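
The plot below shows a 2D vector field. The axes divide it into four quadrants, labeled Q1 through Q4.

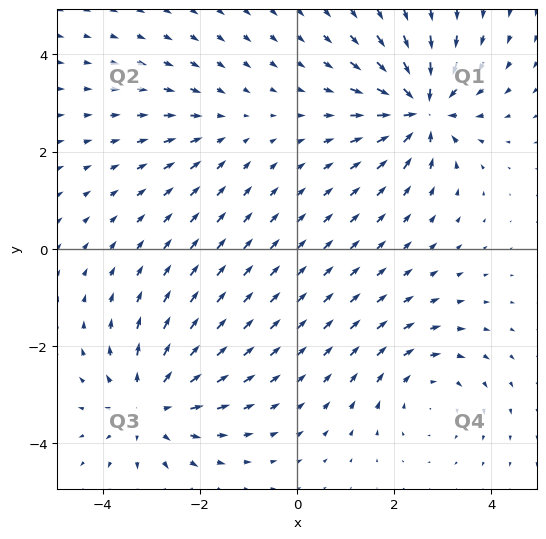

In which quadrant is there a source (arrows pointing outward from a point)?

The source sits at approximately (-3.0, -3.2), which lies in quadrant Q3. The divergence there is about +4, positive as expected for a source.

Q3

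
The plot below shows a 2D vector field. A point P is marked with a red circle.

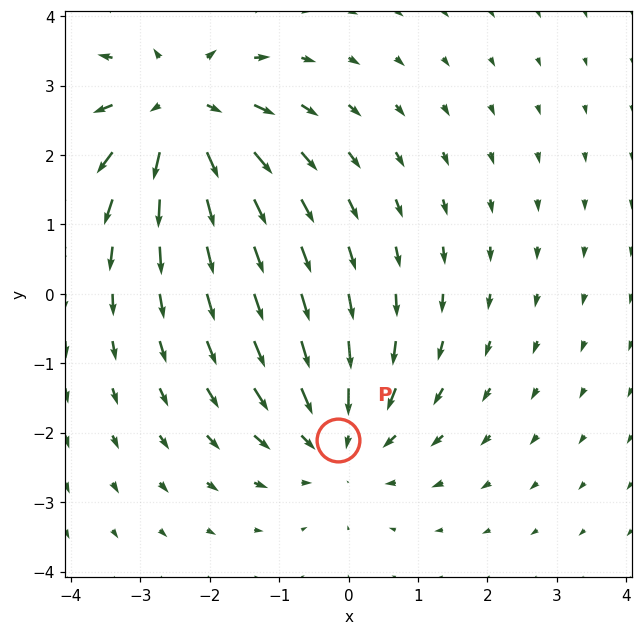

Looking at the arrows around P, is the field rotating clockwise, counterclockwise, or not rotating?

not rotating

Near P at (-0.2, -2.1) the arrows show no circulation. The curl there is ≈0.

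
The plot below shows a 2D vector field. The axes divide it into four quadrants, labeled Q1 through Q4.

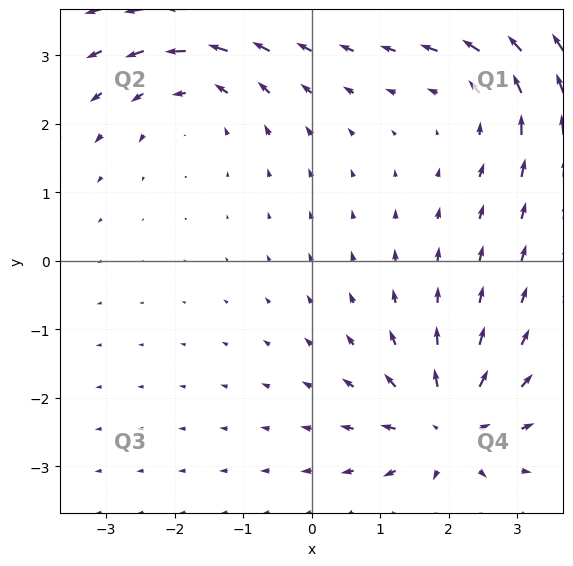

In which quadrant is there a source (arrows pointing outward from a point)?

The source sits at approximately (2.0, -2.4), which lies in quadrant Q4. The divergence there is about +5, positive as expected for a source.

Q4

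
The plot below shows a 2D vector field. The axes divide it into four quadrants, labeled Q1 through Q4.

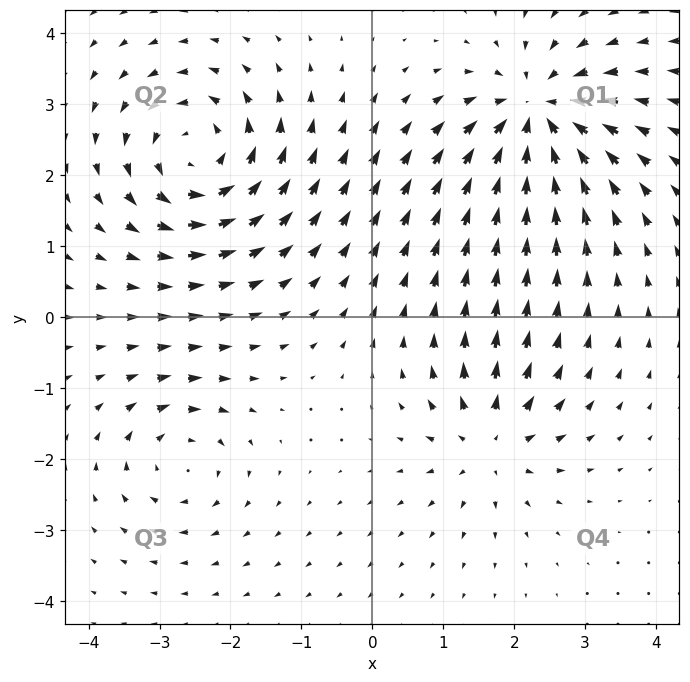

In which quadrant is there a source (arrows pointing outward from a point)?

Q4

The source sits at approximately (1.7, -1.8), which lies in quadrant Q4. The divergence there is about +4, positive as expected for a source.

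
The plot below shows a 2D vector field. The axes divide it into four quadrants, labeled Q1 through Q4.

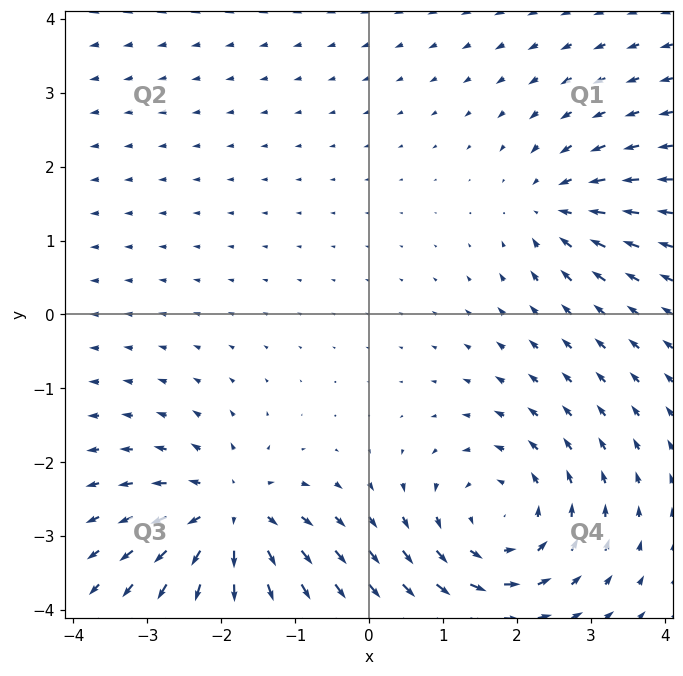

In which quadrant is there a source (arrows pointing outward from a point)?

The source sits at approximately (-1.9, -2.7), which lies in quadrant Q3. The divergence there is about +6, positive as expected for a source.

Q3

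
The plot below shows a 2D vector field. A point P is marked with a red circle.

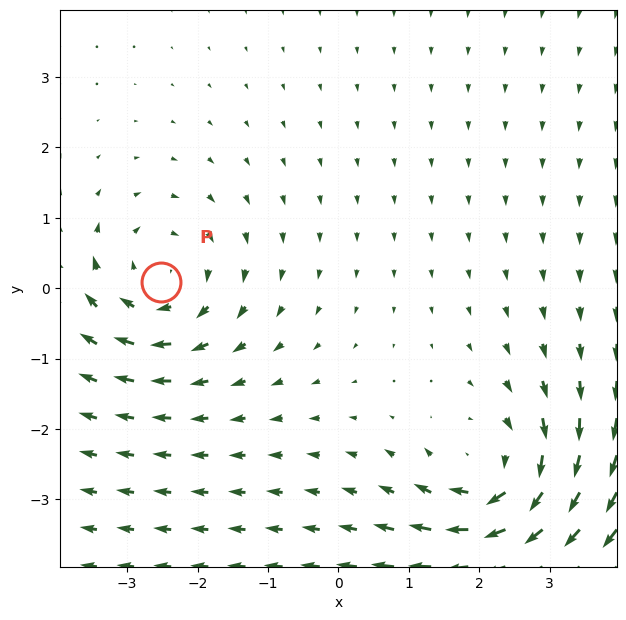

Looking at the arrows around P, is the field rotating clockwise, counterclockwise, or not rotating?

Near P at (-2.5, 0.1) the arrows circulate clockwise. The curl (z-component) there is about -3; negative curl means clockwise rotation.

clockwise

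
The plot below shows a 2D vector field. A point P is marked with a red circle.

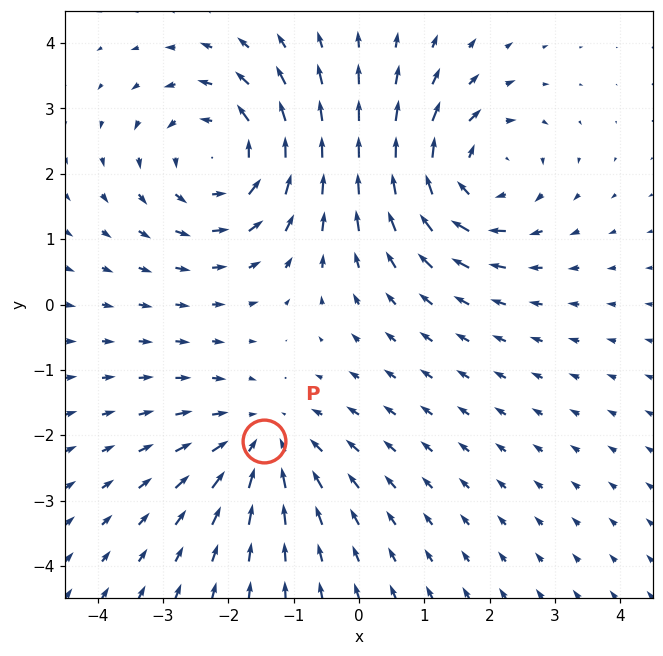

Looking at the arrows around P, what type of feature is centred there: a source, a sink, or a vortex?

At P (-1.5, -2.1) the arrows converge inward. Divergence about -3, curl ≈0 — negative divergence with near-zero curl is a sink.

sink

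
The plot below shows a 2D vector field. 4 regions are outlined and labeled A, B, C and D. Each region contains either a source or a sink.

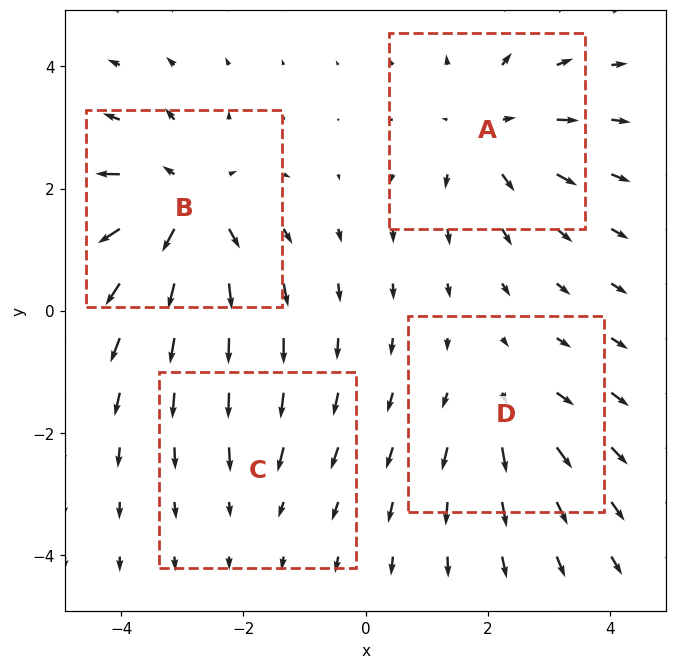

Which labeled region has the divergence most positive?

Divergence at each region's feature centre — A: about +4, B: about +6, C: about -2, D: about +3. Region B is most positive.

B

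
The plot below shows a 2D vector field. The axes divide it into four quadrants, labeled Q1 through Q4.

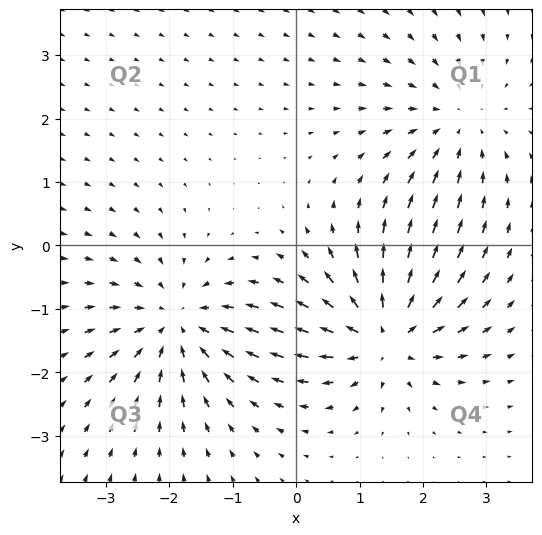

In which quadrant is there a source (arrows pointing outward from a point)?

The source sits at approximately (1.4, -1.4), which lies in quadrant Q4. The divergence there is about +6, positive as expected for a source.

Q4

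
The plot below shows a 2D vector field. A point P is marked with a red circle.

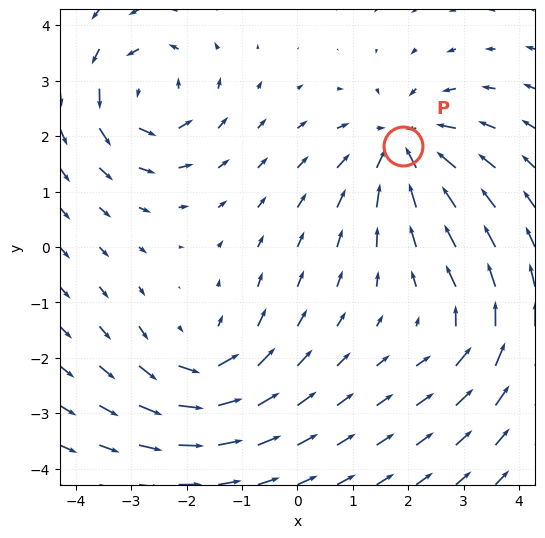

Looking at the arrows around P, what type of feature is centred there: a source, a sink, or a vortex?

sink

At P (1.9, 1.8) the arrows converge inward. Divergence about -5, curl ≈0 — negative divergence with near-zero curl is a sink.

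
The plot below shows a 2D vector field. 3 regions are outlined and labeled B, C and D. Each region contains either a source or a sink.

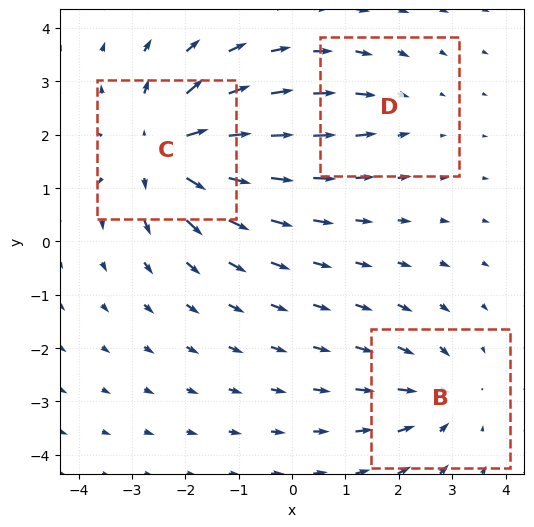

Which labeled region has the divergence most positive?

C

Divergence at each region's feature centre — B: about -3, C: about +5, D: about -2. Region C is most positive.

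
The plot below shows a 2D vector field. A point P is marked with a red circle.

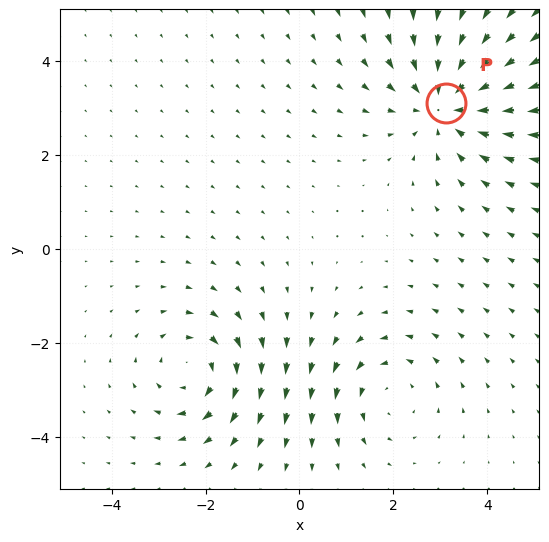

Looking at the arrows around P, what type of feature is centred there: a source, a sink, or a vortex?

sink

At P (3.1, 3.1) the arrows converge inward. Divergence about -4, curl ≈0 — negative divergence with near-zero curl is a sink.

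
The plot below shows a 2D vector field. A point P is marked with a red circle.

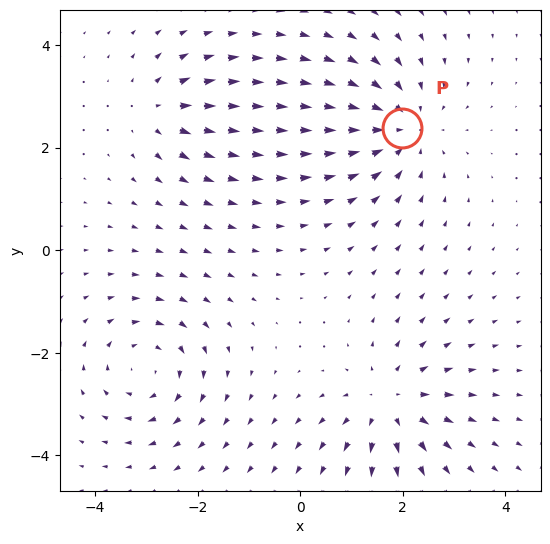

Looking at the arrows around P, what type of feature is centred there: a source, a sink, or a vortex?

sink

At P (2.0, 2.4) the arrows converge inward. Divergence about -4, curl ≈0 — negative divergence with near-zero curl is a sink.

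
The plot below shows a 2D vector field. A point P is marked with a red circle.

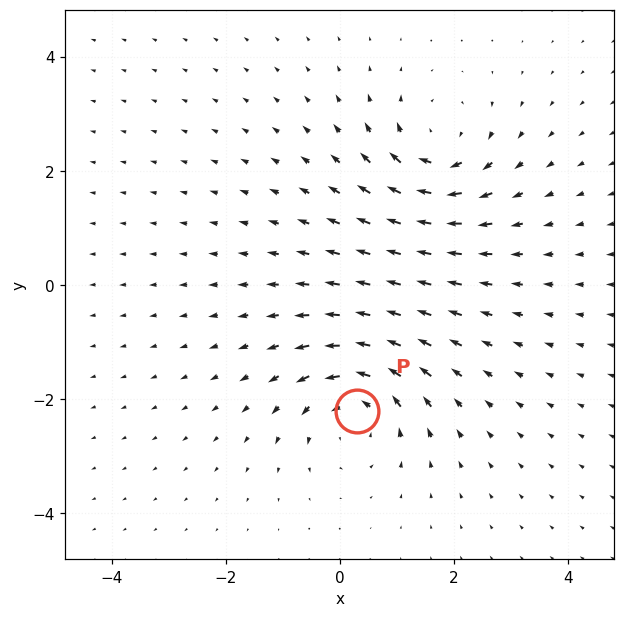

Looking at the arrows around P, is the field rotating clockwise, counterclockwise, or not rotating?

counterclockwise

Near P at (0.3, -2.2) the arrows circulate counterclockwise. The curl (z-component) there is about +3; positive curl means counterclockwise rotation.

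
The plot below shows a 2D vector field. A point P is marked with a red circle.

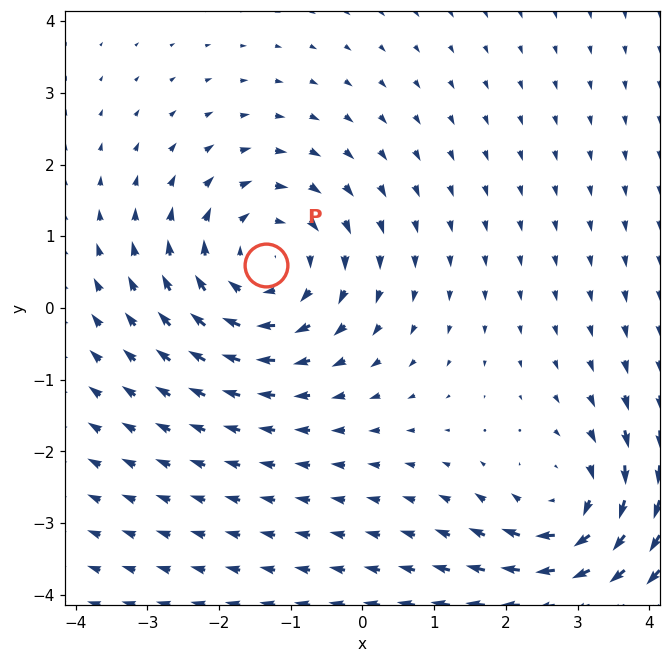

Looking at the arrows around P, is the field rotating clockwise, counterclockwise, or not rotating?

Near P at (-1.3, 0.6) the arrows circulate clockwise. The curl (z-component) there is about -4; negative curl means clockwise rotation.

clockwise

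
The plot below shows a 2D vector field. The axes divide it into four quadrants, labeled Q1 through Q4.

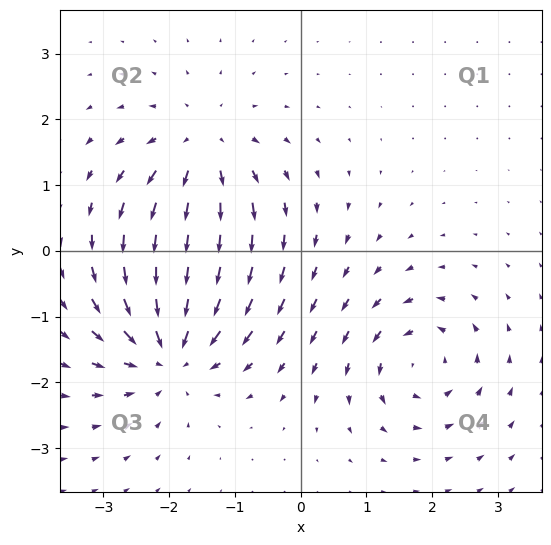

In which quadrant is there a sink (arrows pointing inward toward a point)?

The sink sits at approximately (-2.0, -1.5), which lies in quadrant Q3. The divergence there is about -5, negative as expected for a sink.

Q3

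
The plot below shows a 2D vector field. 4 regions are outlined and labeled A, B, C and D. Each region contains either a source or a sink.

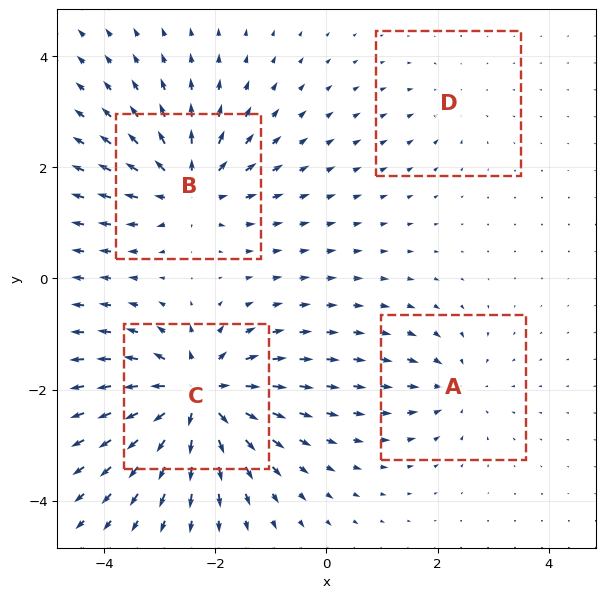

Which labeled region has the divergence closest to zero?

D

Divergence at each region's feature centre — A: about -4, B: about +6, C: about +9, D: about -2. Region D is closest to zero.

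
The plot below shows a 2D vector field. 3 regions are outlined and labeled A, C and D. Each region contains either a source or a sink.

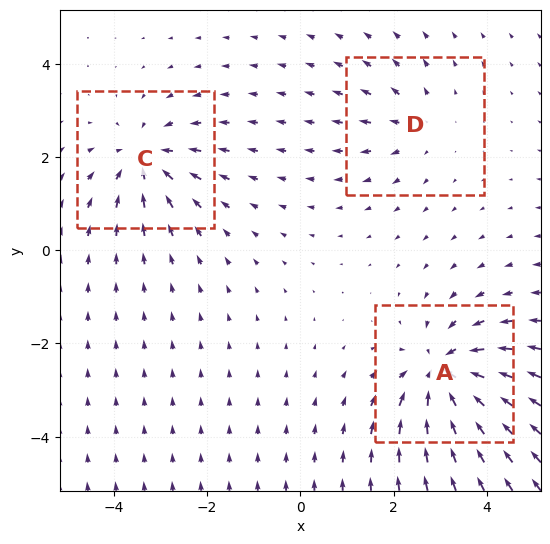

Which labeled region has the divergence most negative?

A

Divergence at each region's feature centre — A: about -5, C: about -4, D: about +2. Region A is most negative.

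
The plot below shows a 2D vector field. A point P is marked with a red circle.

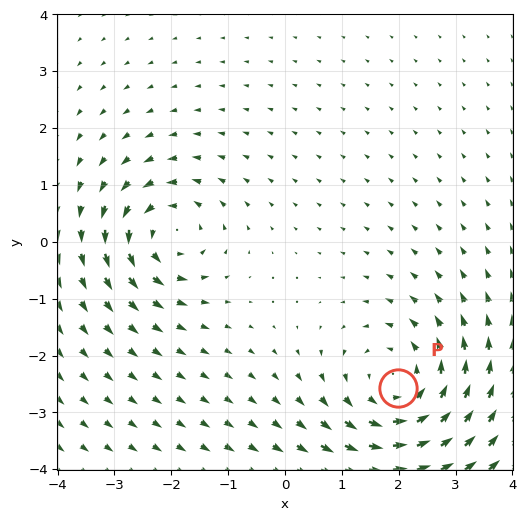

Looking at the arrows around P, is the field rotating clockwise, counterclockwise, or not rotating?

Near P at (2.0, -2.6) the arrows circulate counterclockwise. The curl (z-component) there is about +4; positive curl means counterclockwise rotation.

counterclockwise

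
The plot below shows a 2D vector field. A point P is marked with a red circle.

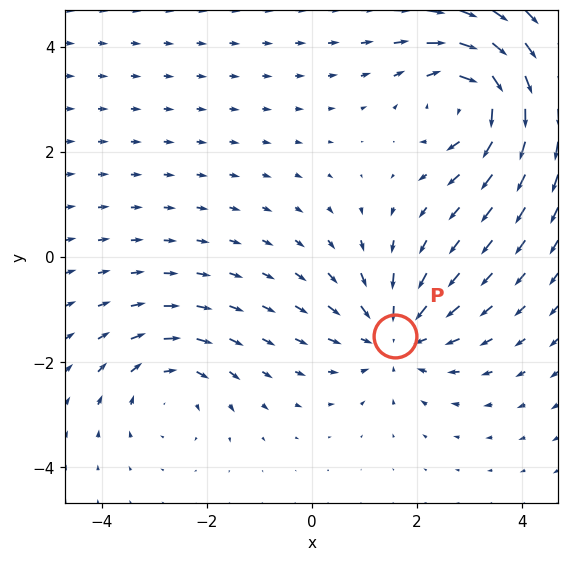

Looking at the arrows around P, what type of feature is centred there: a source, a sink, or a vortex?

sink

At P (1.6, -1.5) the arrows converge inward. Divergence about -3, curl ≈0 — negative divergence with near-zero curl is a sink.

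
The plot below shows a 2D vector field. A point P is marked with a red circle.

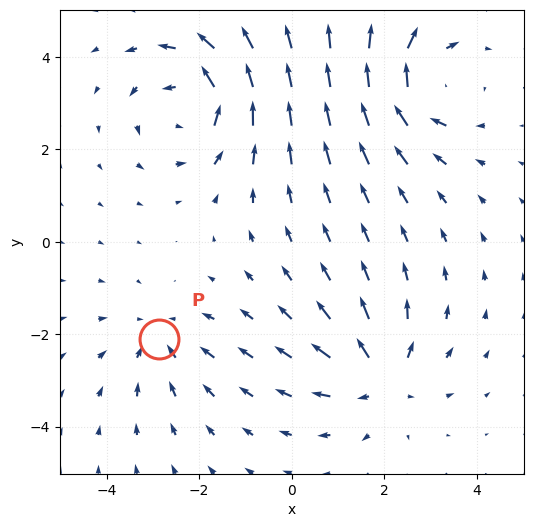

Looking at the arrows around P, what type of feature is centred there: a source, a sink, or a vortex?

At P (-2.9, -2.1) the arrows converge inward. Divergence about -3, curl ≈0 — negative divergence with near-zero curl is a sink.

sink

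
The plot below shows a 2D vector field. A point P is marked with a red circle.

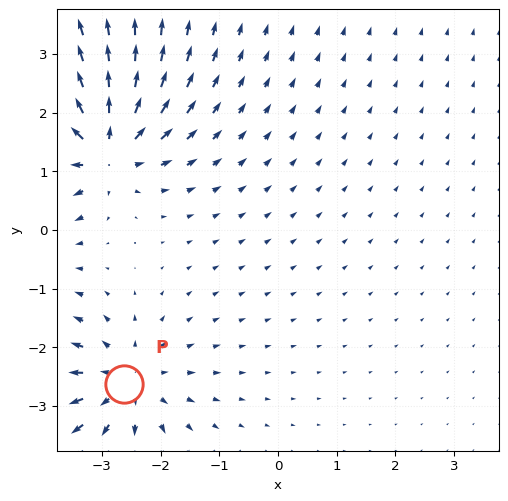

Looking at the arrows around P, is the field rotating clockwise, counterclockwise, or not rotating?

not rotating

Near P at (-2.6, -2.6) the arrows show no circulation. The curl there is ≈0.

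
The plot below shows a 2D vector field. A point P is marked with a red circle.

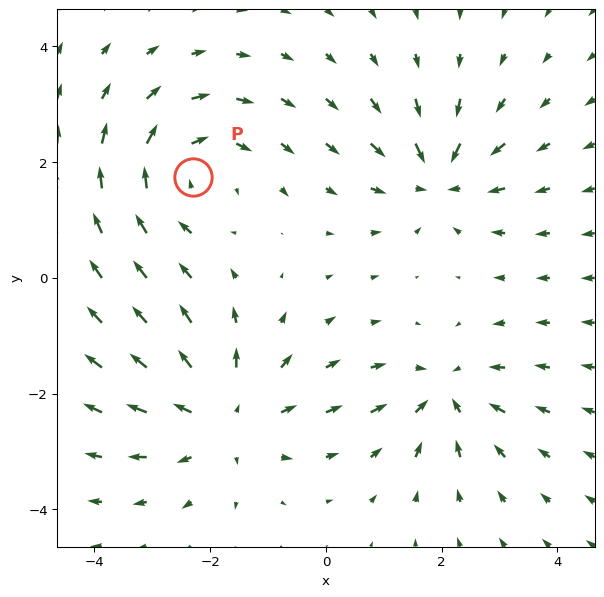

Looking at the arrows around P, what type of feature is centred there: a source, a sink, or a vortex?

vortex

At P (-2.3, 1.7) the arrows circulate clockwise. Divergence ≈0, curl about -4 — near-zero divergence with nonzero curl is a vortex.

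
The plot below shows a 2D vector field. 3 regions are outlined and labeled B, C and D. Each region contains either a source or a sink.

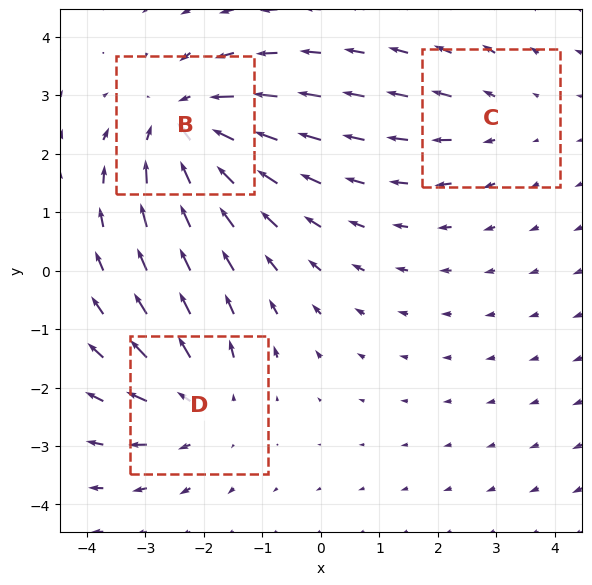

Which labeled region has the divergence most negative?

B

Divergence at each region's feature centre — B: about -4, C: about +2, D: about +3. Region B is most negative.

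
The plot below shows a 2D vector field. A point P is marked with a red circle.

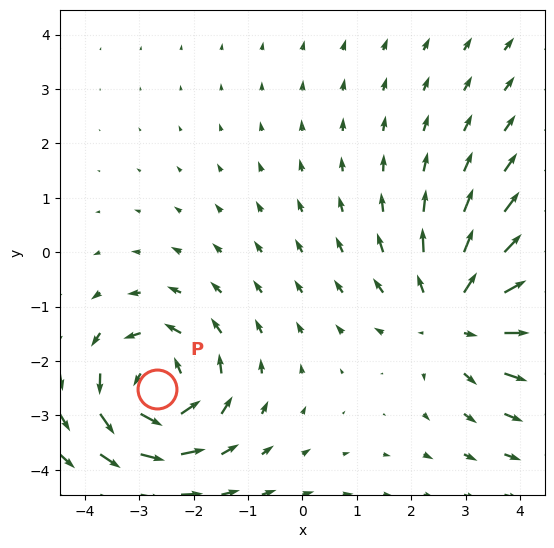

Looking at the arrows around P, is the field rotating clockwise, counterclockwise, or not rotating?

Near P at (-2.7, -2.5) the arrows circulate counterclockwise. The curl (z-component) there is about +4; positive curl means counterclockwise rotation.

counterclockwise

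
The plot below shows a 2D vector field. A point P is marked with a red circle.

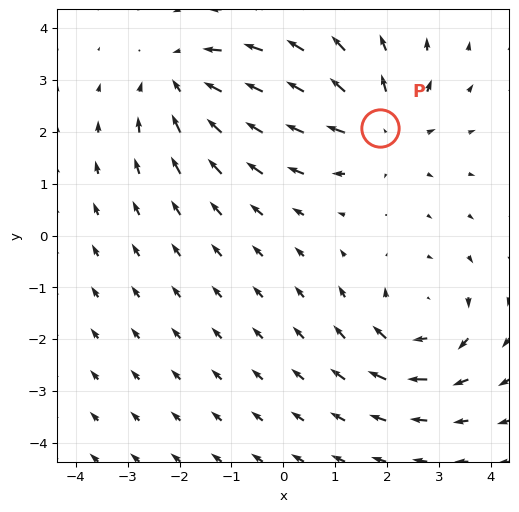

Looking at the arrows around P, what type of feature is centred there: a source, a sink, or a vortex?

At P (1.9, 2.1) the arrows spread outward. Divergence about +4, curl ≈0 — positive divergence with near-zero curl is a source.

source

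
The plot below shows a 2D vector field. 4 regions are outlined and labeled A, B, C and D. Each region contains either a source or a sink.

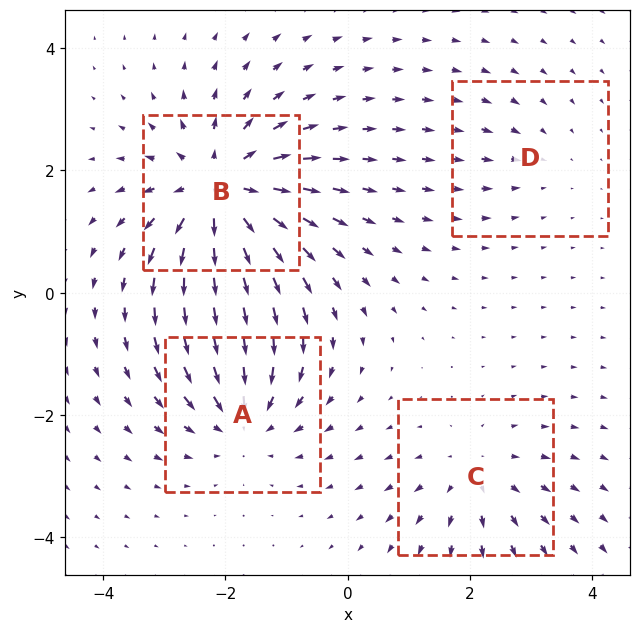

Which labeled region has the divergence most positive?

Divergence at each region's feature centre — A: about -5, B: about +7, C: about +3, D: about -2. Region B is most positive.

B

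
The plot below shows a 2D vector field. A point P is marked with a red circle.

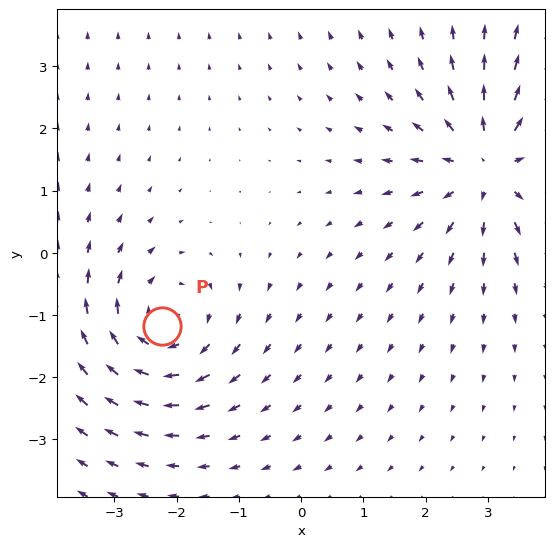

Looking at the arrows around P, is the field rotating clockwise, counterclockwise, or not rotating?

clockwise

Near P at (-2.2, -1.2) the arrows circulate clockwise. The curl (z-component) there is about -3; negative curl means clockwise rotation.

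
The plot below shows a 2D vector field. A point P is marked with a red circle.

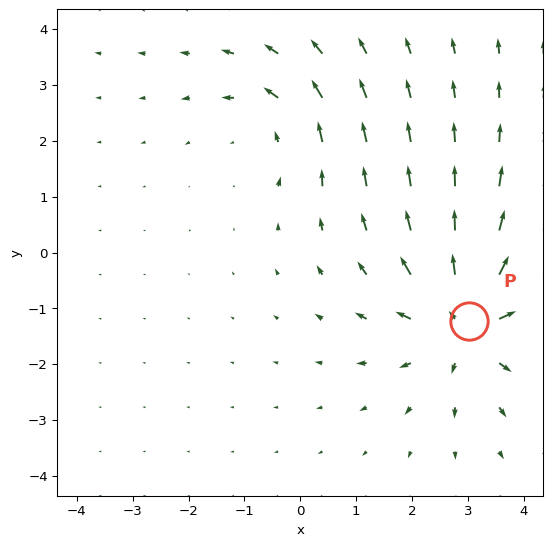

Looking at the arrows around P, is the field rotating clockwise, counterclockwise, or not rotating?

not rotating

Near P at (3.0, -1.2) the arrows show no circulation. The curl there is ≈0.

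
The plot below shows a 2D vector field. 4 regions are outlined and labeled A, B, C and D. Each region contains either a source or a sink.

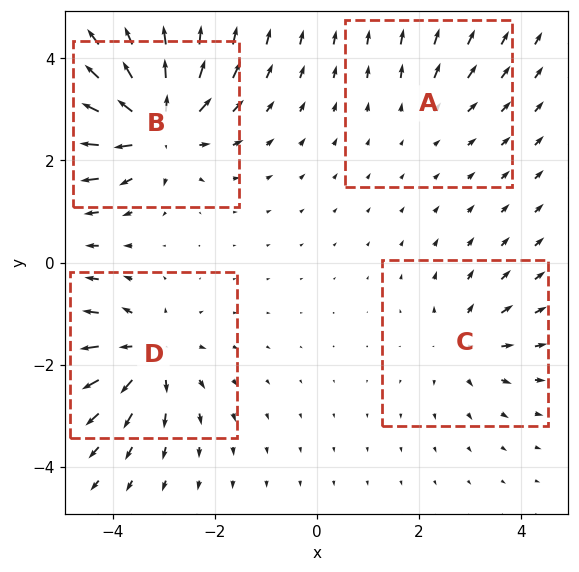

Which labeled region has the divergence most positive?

Divergence at each region's feature centre — A: about +2, B: about +8, C: about +4, D: about +5. Region B is most positive.

B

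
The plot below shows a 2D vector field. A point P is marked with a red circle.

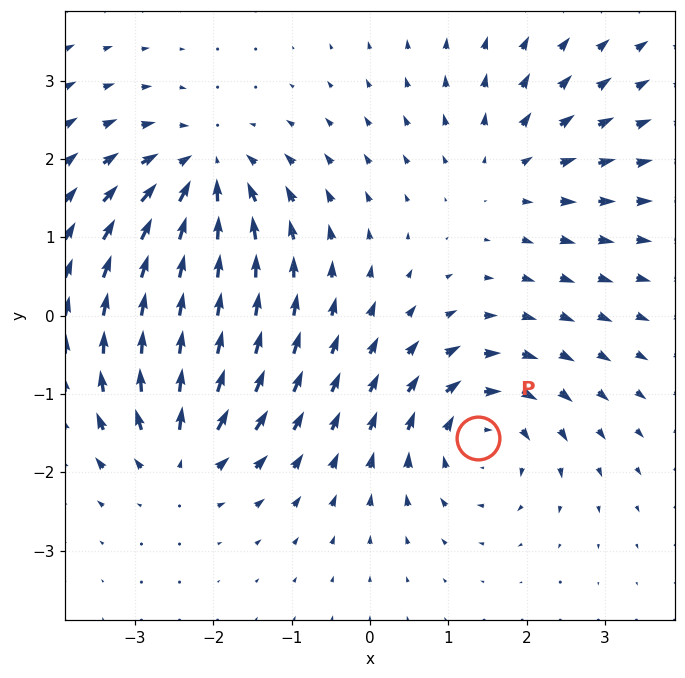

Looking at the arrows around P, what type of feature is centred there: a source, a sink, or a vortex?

At P (1.4, -1.6) the arrows circulate clockwise. Divergence ≈0, curl about -6 — near-zero divergence with nonzero curl is a vortex.

vortex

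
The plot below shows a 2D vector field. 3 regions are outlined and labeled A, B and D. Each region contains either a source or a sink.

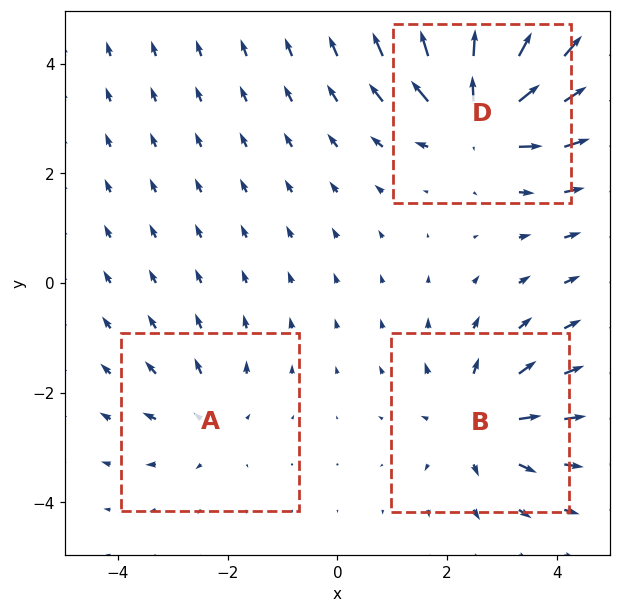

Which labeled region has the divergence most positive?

D

Divergence at each region's feature centre — A: about +2, B: about +3, D: about +5. Region D is most positive.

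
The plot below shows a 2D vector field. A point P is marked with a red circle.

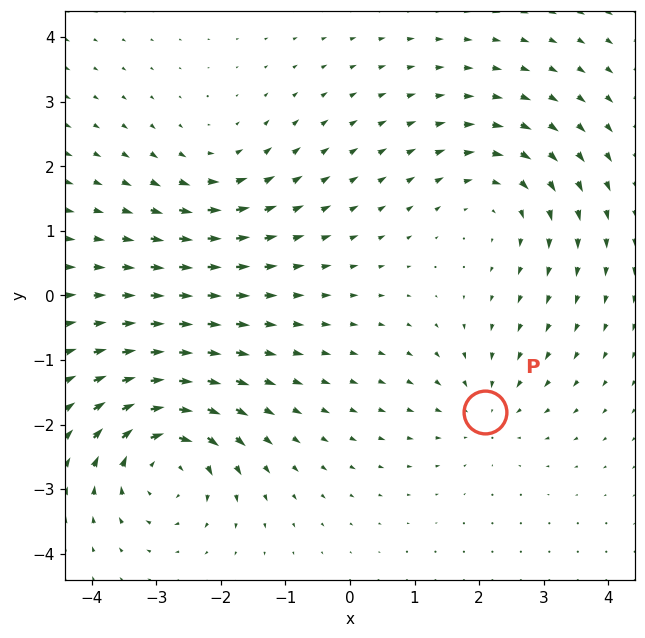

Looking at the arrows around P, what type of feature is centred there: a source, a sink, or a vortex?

sink

At P (2.1, -1.8) the arrows converge inward. Divergence about -3, curl ≈0 — negative divergence with near-zero curl is a sink.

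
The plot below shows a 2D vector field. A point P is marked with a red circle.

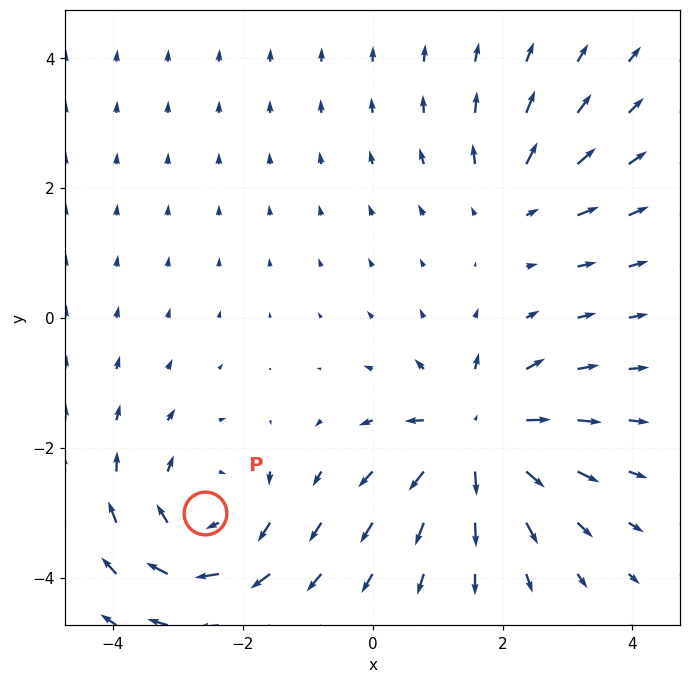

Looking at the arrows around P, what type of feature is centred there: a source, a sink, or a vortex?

At P (-2.6, -3.0) the arrows circulate clockwise. Divergence ≈0, curl about -4 — near-zero divergence with nonzero curl is a vortex.

vortex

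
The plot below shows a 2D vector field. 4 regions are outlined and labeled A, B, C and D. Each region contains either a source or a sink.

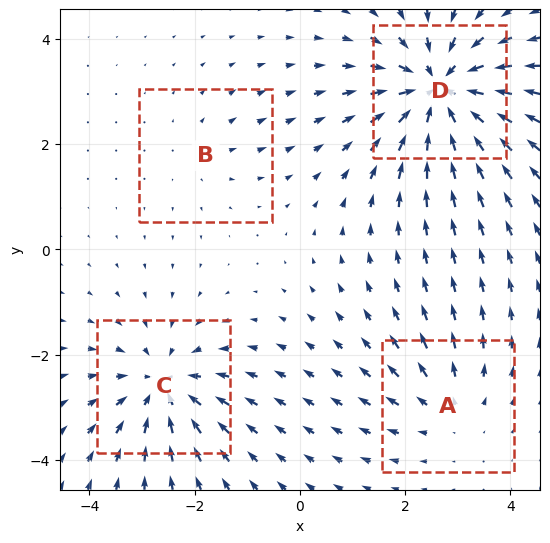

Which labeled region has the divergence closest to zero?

Divergence at each region's feature centre — A: about +3, B: about +2, C: about -5, D: about -7. Region B is closest to zero.

B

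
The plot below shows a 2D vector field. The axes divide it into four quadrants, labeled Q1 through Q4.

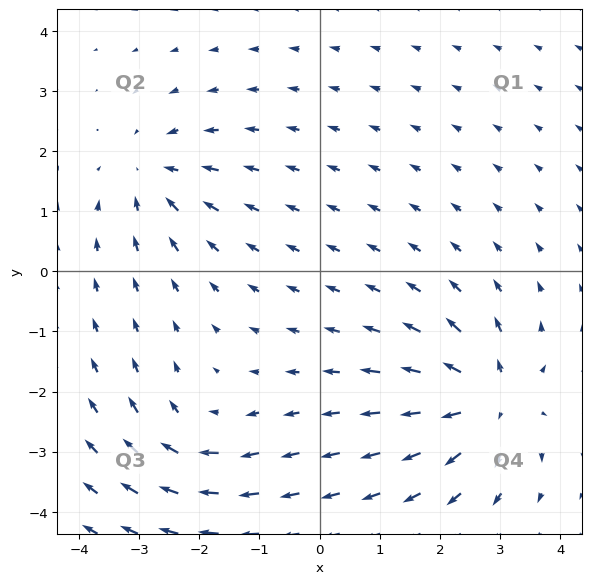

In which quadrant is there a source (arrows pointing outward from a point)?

The source sits at approximately (2.8, -2.1), which lies in quadrant Q4. The divergence there is about +6, positive as expected for a source.

Q4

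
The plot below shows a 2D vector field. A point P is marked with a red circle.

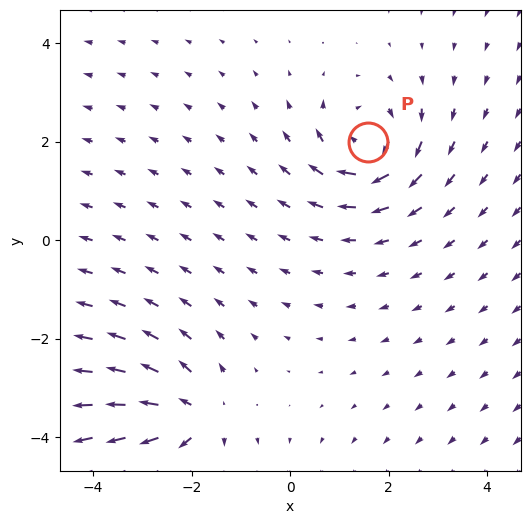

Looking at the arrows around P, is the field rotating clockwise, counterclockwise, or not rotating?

clockwise

Near P at (1.6, 2.0) the arrows circulate clockwise. The curl (z-component) there is about -4; negative curl means clockwise rotation.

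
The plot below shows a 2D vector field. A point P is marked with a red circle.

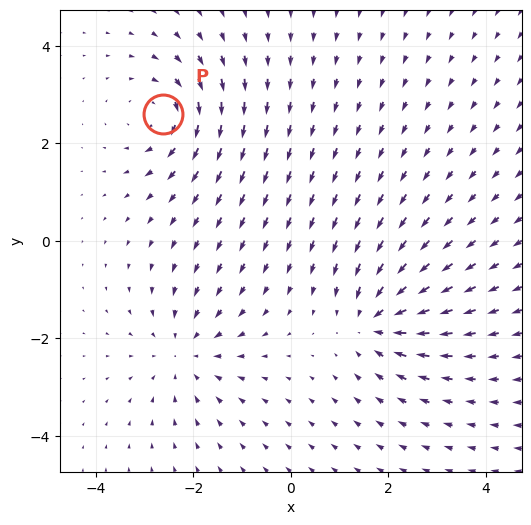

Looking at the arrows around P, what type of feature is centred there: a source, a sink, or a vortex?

At P (-2.6, 2.6) the arrows circulate clockwise. Divergence ≈0, curl about -5 — near-zero divergence with nonzero curl is a vortex.

vortex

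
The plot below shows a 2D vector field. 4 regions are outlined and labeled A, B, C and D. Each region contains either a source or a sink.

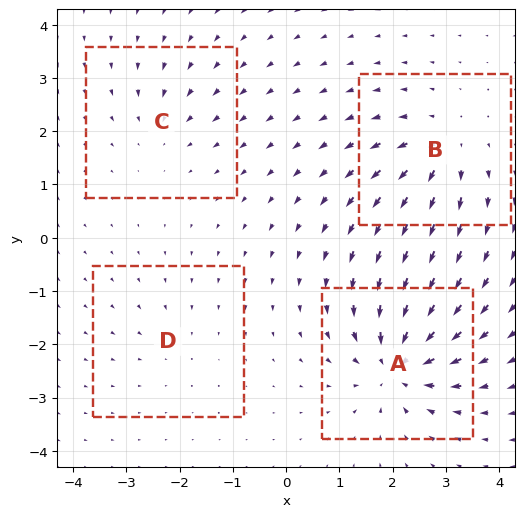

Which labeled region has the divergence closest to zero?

D

Divergence at each region's feature centre — A: about -9, B: about +6, C: about -3, D: about -2. Region D is closest to zero.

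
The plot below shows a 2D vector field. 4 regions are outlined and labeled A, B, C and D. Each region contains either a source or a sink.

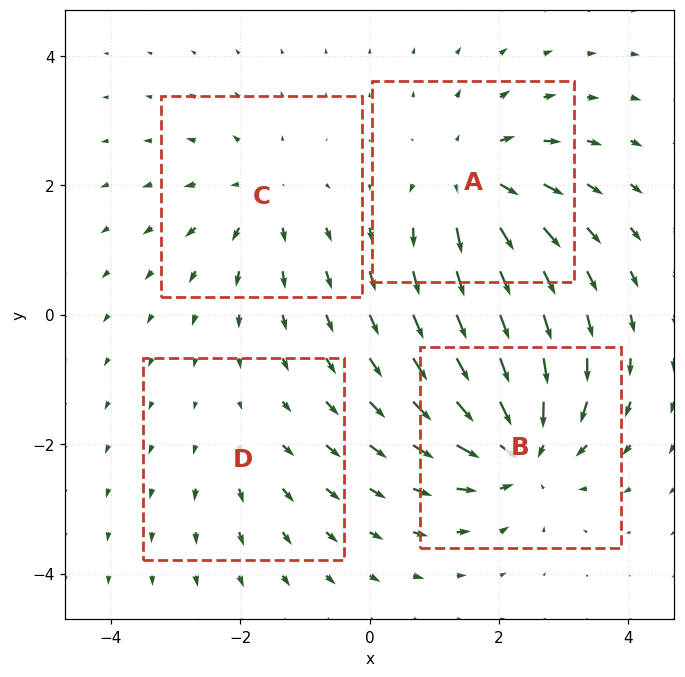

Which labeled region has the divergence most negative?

Divergence at each region's feature centre — A: about +6, B: about -7, C: about +4, D: about +2. Region B is most negative.

B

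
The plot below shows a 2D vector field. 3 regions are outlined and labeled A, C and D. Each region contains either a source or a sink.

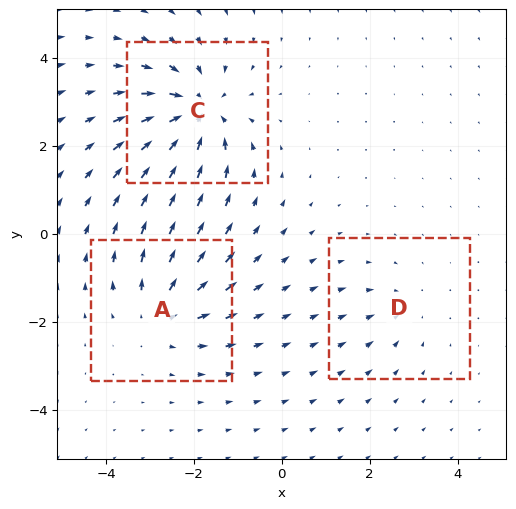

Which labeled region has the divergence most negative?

Divergence at each region's feature centre — A: about +3, C: about -5, D: about -2. Region C is most negative.

C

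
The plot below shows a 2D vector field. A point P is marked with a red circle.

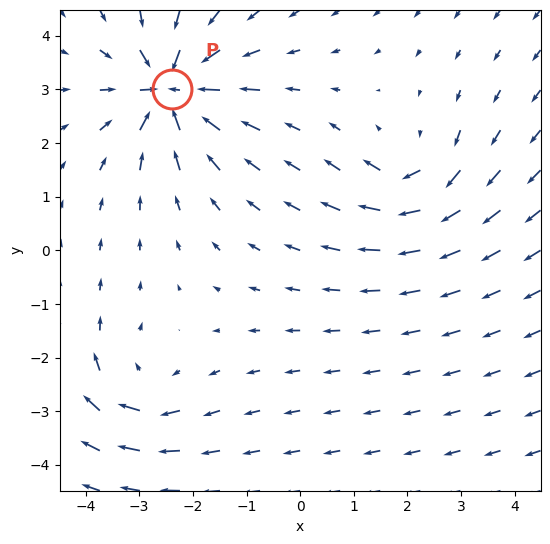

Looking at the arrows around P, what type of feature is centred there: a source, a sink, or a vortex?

sink

At P (-2.4, 3.0) the arrows converge inward. Divergence about -7, curl ≈0 — negative divergence with near-zero curl is a sink.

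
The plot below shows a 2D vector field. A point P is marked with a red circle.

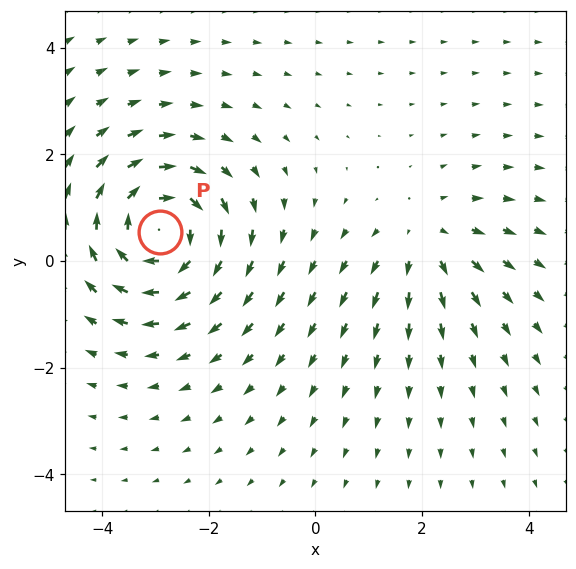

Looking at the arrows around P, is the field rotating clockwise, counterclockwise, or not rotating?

clockwise

Near P at (-2.9, 0.5) the arrows circulate clockwise. The curl (z-component) there is about -4; negative curl means clockwise rotation.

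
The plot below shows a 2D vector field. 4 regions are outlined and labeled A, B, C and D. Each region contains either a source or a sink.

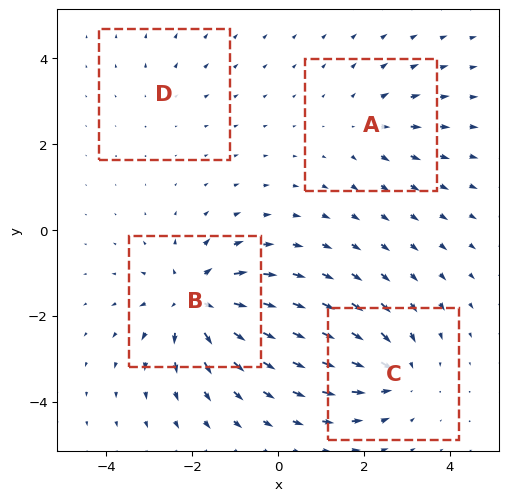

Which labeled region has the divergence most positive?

B

Divergence at each region's feature centre — A: about +3, B: about +7, C: about -5, D: about +2. Region B is most positive.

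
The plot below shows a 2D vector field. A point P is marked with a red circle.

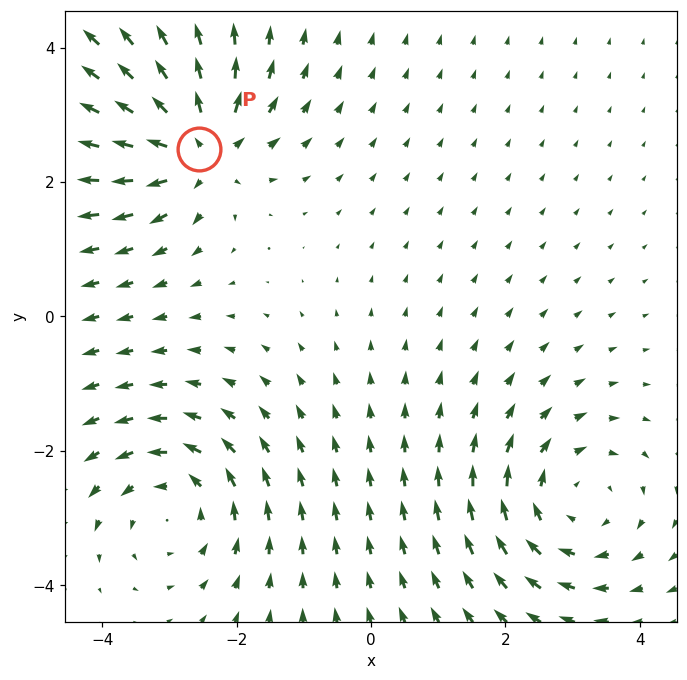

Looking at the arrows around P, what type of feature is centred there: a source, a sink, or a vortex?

At P (-2.6, 2.5) the arrows spread outward. Divergence about +5, curl ≈0 — positive divergence with near-zero curl is a source.

source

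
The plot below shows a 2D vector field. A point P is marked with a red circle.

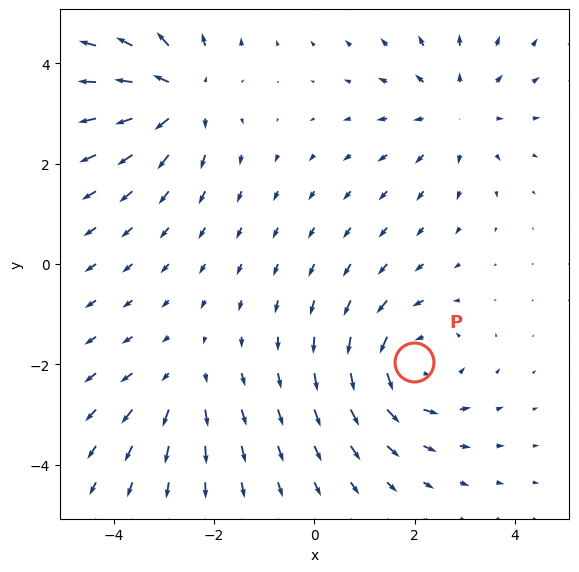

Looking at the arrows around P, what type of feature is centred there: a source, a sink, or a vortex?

vortex

At P (2.0, -2.0) the arrows circulate counterclockwise. Divergence ≈0, curl about +5 — near-zero divergence with nonzero curl is a vortex.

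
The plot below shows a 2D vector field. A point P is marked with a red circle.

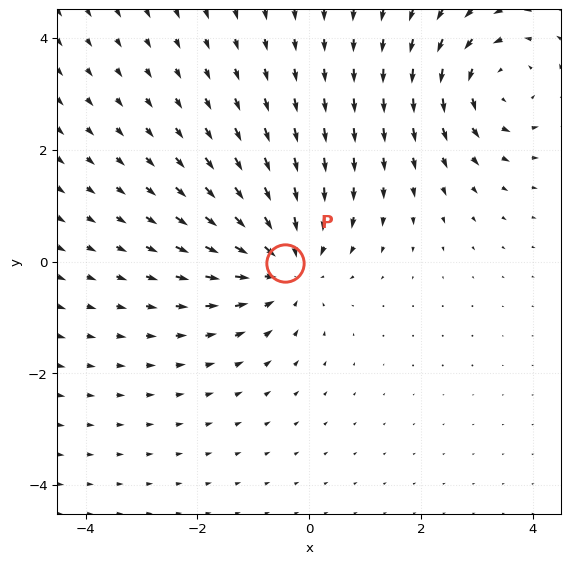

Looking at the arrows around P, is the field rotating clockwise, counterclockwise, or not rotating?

not rotating

Near P at (-0.4, -0.0) the arrows show no circulation. The curl there is ≈0.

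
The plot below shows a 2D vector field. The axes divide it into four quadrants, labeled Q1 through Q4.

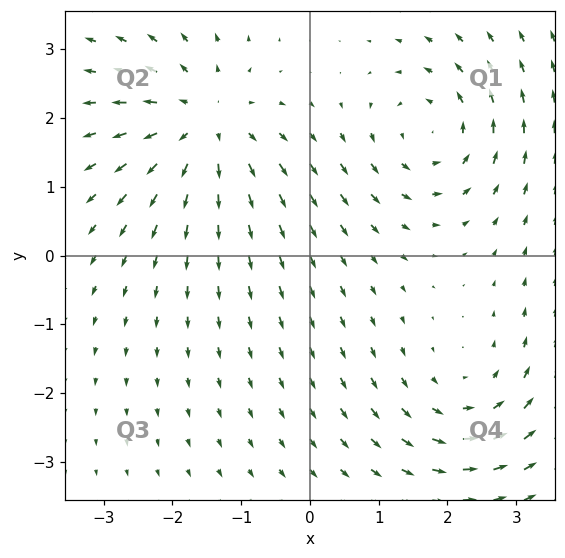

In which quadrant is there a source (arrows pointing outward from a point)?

Q2

The source sits at approximately (-1.5, 1.9), which lies in quadrant Q2. The divergence there is about +5, positive as expected for a source.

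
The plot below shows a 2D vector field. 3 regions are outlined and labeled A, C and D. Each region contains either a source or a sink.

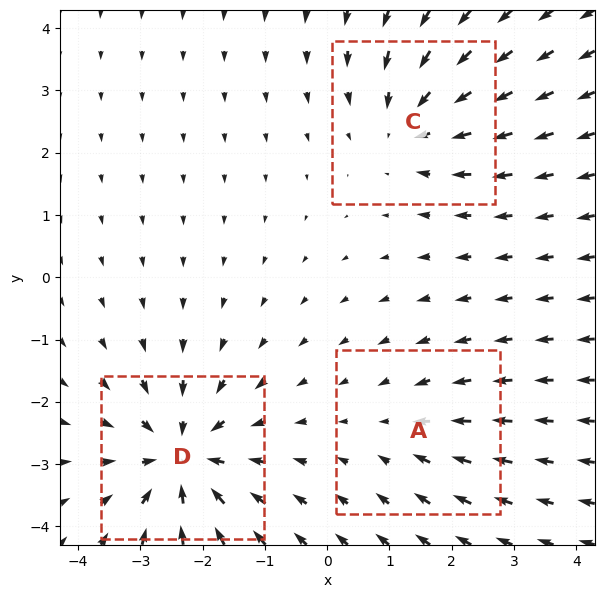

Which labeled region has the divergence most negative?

D

Divergence at each region's feature centre — A: about -2, C: about -3, D: about -5. Region D is most negative.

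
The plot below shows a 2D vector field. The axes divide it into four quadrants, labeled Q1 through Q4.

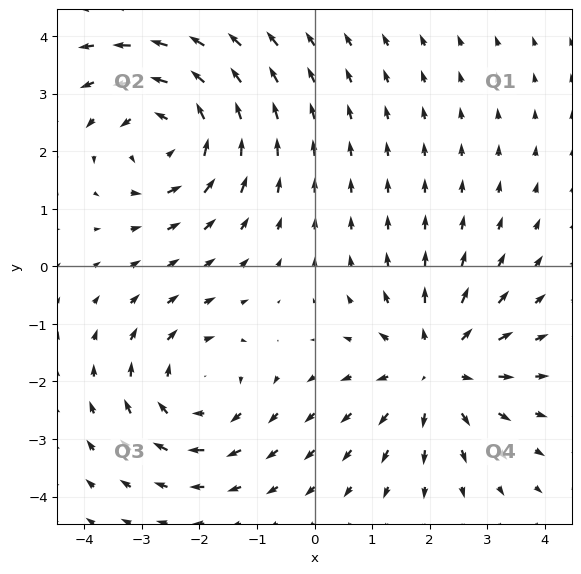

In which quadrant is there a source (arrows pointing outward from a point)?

The source sits at approximately (2.1, -1.8), which lies in quadrant Q4. The divergence there is about +4, positive as expected for a source.

Q4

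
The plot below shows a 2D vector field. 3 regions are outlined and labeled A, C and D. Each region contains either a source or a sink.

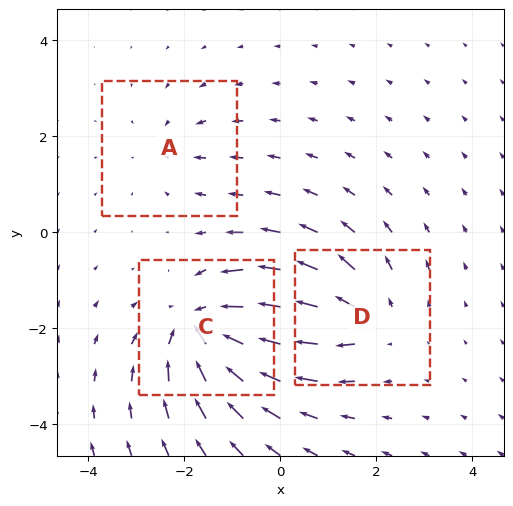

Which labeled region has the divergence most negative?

C

Divergence at each region's feature centre — A: about -2, C: about -5, D: about +3. Region C is most negative.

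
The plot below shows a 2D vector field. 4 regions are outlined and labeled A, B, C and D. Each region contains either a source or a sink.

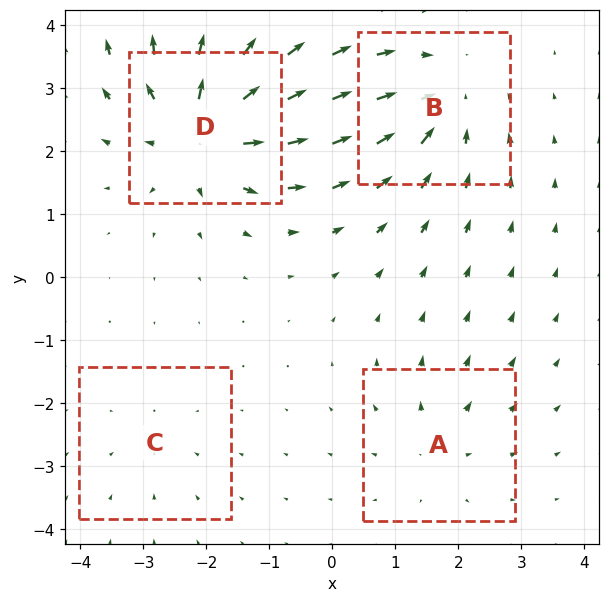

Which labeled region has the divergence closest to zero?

Divergence at each region's feature centre — A: about +3, B: about -5, C: about -2, D: about +8. Region C is closest to zero.

C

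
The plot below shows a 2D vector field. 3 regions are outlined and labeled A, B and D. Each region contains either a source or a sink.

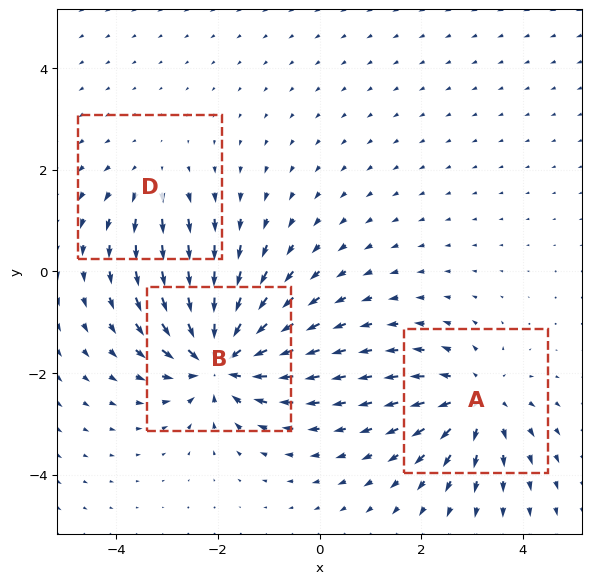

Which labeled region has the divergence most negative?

B

Divergence at each region's feature centre — A: about +4, B: about -5, D: about +2. Region B is most negative.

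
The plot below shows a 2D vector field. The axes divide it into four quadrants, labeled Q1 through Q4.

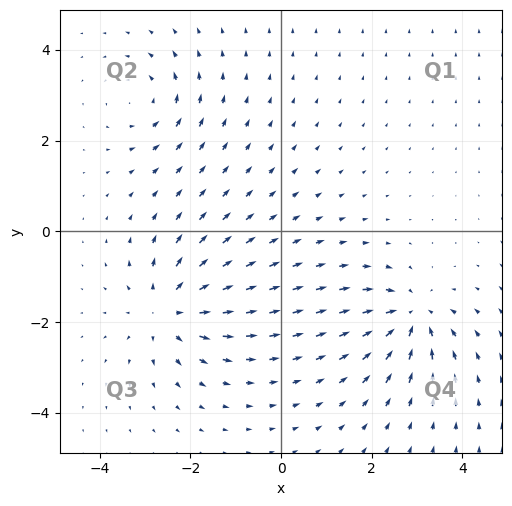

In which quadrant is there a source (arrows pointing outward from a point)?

Q3

The source sits at approximately (-2.5, -1.7), which lies in quadrant Q3. The divergence there is about +4, positive as expected for a source.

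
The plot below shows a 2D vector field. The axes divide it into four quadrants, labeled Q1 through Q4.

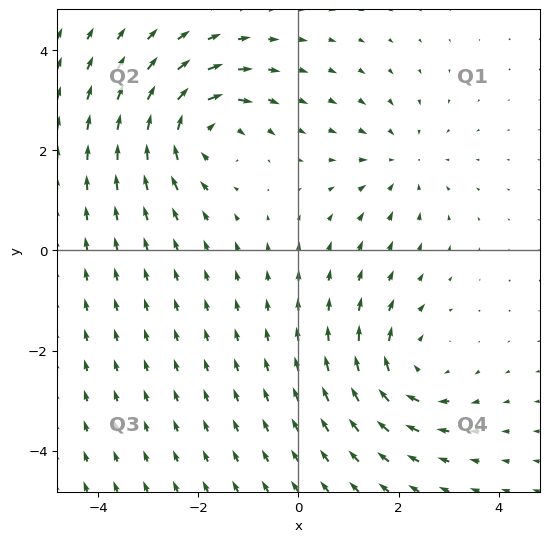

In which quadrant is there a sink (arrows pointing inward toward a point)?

Q1

The sink sits at approximately (2.1, 1.7), which lies in quadrant Q1. The divergence there is about -2, negative as expected for a sink.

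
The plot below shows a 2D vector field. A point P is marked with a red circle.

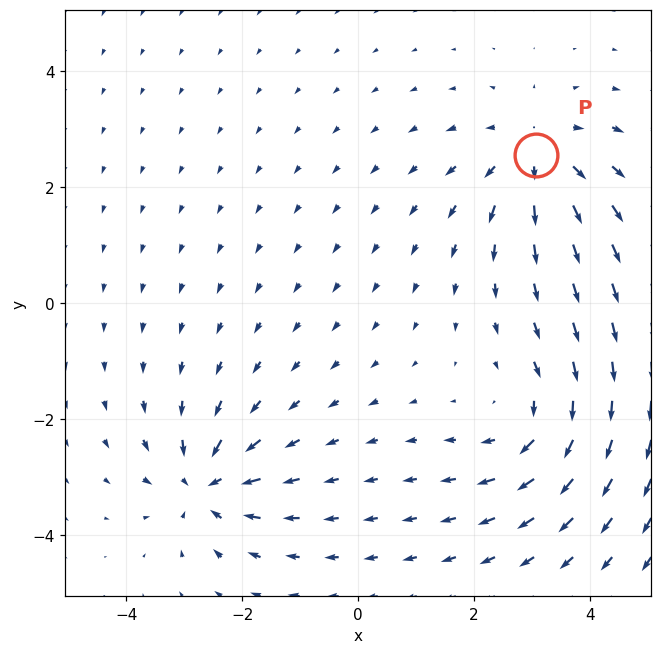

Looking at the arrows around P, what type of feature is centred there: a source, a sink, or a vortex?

source

At P (3.1, 2.6) the arrows spread outward. Divergence about +5, curl ≈0 — positive divergence with near-zero curl is a source.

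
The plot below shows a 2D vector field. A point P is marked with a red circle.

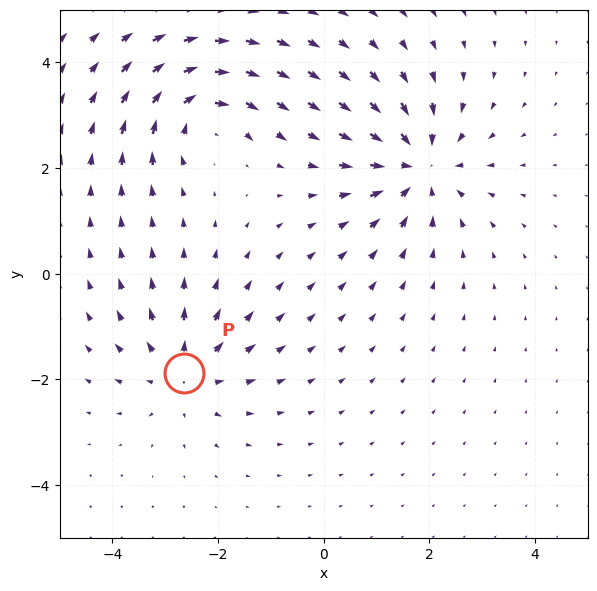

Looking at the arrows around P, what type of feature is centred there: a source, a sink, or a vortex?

At P (-2.6, -1.9) the arrows spread outward. Divergence about +3, curl ≈0 — positive divergence with near-zero curl is a source.

source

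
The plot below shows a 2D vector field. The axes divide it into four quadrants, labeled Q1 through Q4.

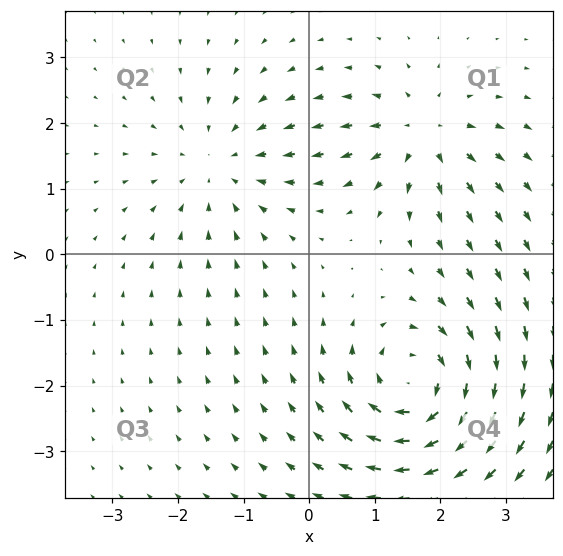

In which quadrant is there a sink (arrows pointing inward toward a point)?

Q2

The sink sits at approximately (-1.4, 1.4), which lies in quadrant Q2. The divergence there is about -3, negative as expected for a sink.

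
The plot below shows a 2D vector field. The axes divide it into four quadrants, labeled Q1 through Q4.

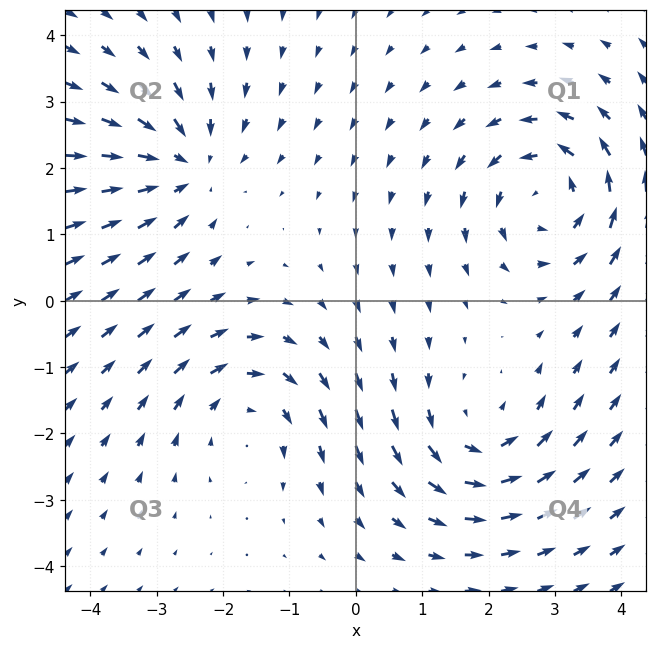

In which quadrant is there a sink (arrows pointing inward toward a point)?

The sink sits at approximately (-2.6, 2.0), which lies in quadrant Q2. The divergence there is about -4, negative as expected for a sink.

Q2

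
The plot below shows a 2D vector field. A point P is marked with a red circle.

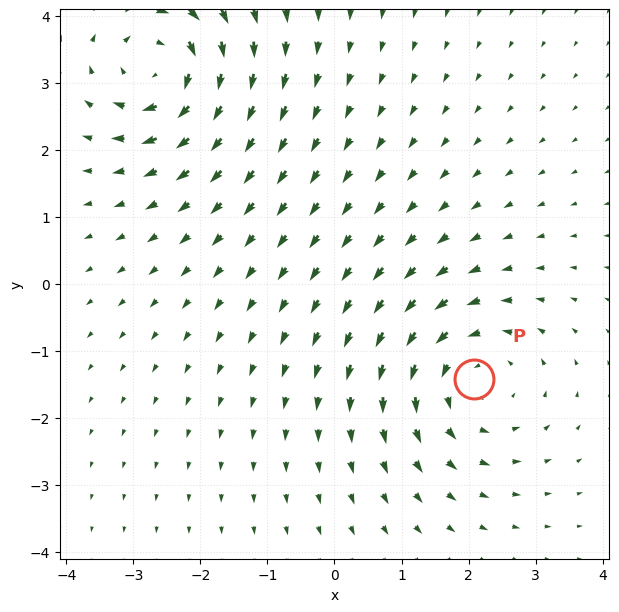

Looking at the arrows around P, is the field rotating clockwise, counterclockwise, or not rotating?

counterclockwise

Near P at (2.1, -1.4) the arrows circulate counterclockwise. The curl (z-component) there is about +4; positive curl means counterclockwise rotation.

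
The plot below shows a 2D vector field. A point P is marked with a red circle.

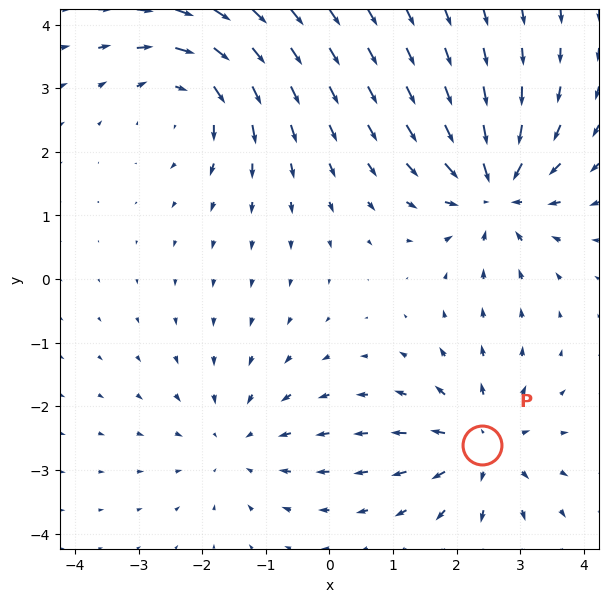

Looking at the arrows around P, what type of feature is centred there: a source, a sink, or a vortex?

source

At P (2.4, -2.6) the arrows spread outward. Divergence about +5, curl ≈0 — positive divergence with near-zero curl is a source.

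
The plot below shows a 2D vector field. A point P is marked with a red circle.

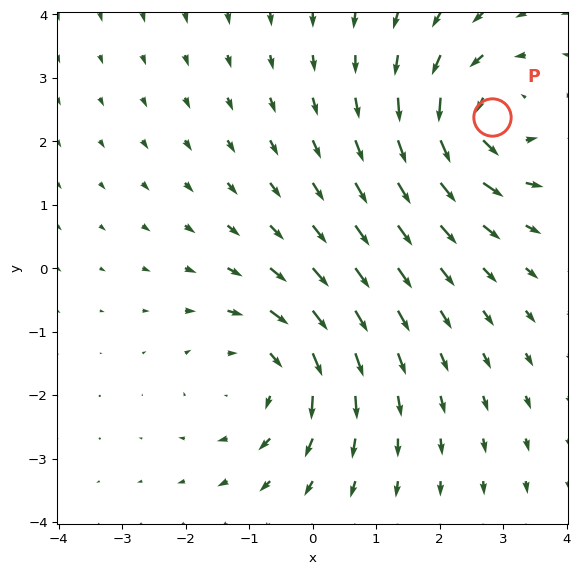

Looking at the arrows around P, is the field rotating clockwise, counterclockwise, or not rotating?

counterclockwise

Near P at (2.8, 2.4) the arrows circulate counterclockwise. The curl (z-component) there is about +6; positive curl means counterclockwise rotation.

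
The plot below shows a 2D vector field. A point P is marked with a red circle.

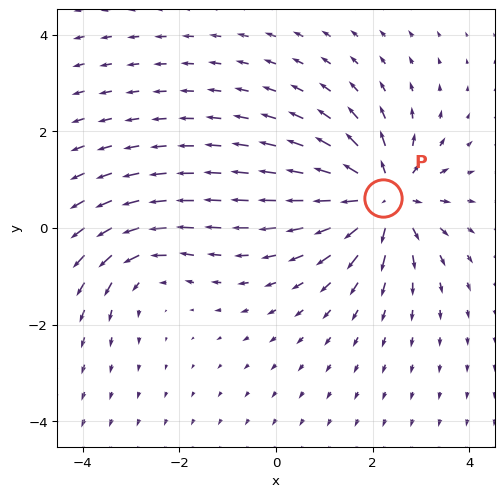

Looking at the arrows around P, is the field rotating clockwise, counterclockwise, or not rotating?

not rotating

Near P at (2.2, 0.6) the arrows show no circulation. The curl there is ≈0.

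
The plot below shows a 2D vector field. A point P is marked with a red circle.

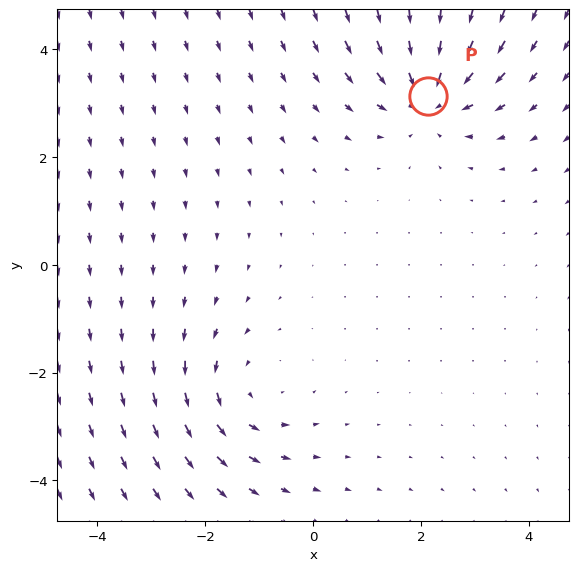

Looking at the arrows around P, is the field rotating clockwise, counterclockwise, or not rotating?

not rotating

Near P at (2.1, 3.1) the arrows show no circulation. The curl there is ≈0.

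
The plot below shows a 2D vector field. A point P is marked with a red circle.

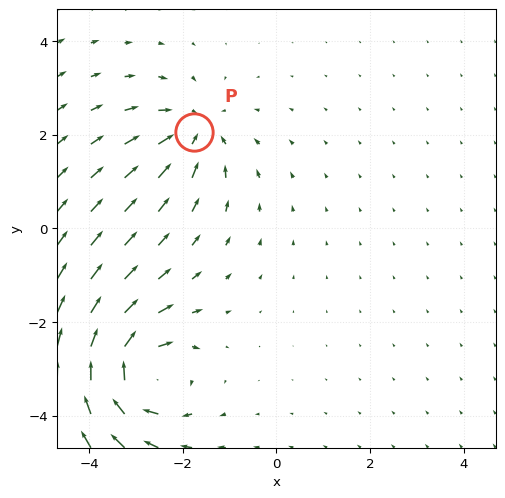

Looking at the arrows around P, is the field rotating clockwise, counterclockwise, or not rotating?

Near P at (-1.8, 2.1) the arrows show no circulation. The curl there is ≈0.

not rotating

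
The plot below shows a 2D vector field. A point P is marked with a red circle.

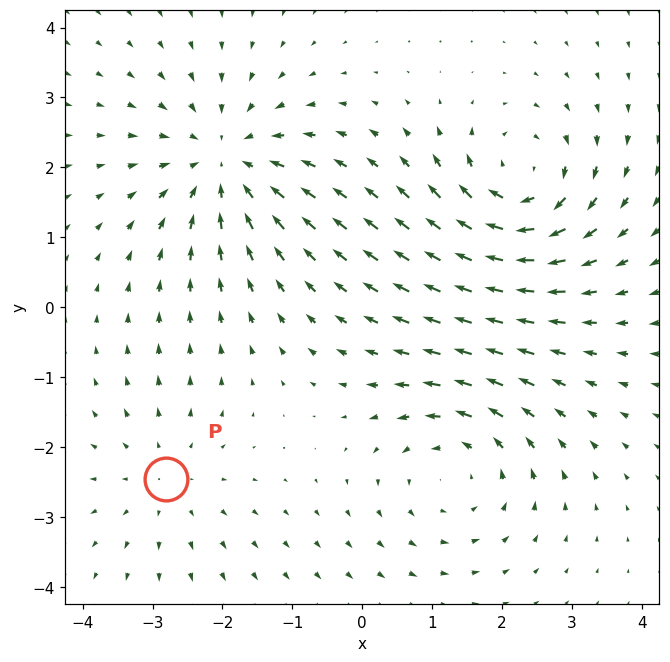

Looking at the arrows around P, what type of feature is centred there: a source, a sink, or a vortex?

At P (-2.8, -2.5) the arrows spread outward. Divergence about +3, curl ≈0 — positive divergence with near-zero curl is a source.

source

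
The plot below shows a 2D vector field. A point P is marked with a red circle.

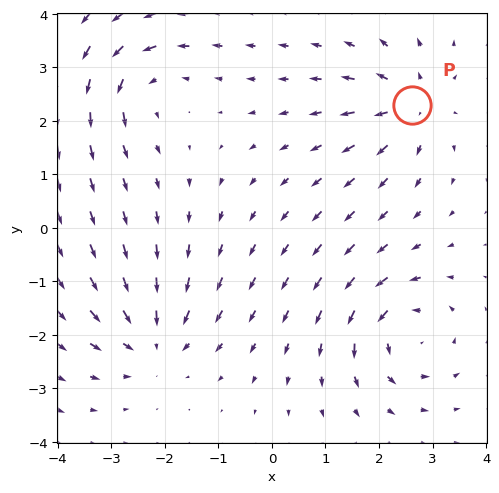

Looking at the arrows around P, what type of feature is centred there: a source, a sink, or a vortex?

source

At P (2.6, 2.3) the arrows spread outward. Divergence about +5, curl ≈0 — positive divergence with near-zero curl is a source.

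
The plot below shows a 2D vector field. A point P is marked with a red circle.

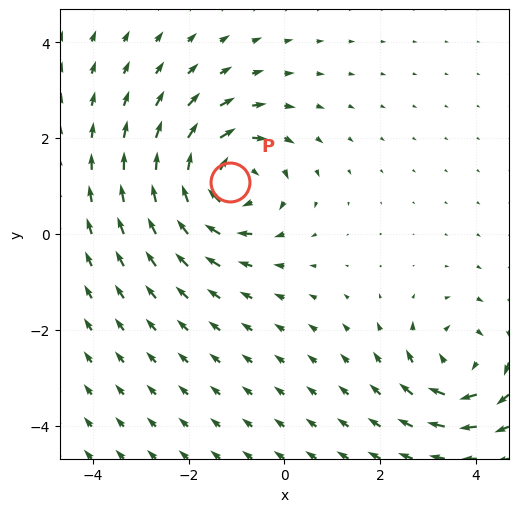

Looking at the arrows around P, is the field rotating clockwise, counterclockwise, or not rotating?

clockwise

Near P at (-1.1, 1.1) the arrows circulate clockwise. The curl (z-component) there is about -4; negative curl means clockwise rotation.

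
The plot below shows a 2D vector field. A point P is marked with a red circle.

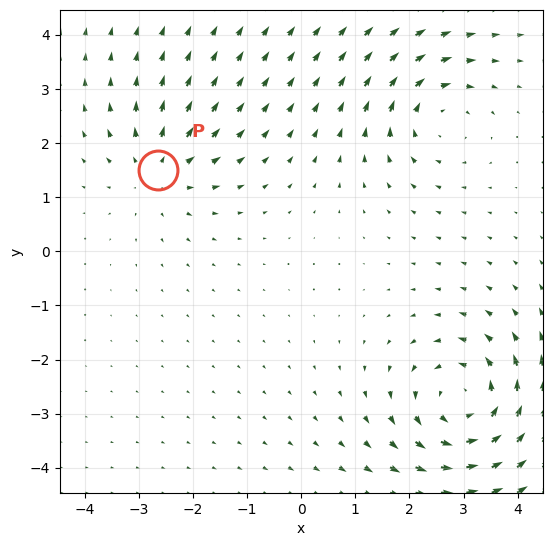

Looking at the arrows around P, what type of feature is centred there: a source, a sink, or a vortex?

source

At P (-2.6, 1.5) the arrows spread outward. Divergence about +3, curl ≈0 — positive divergence with near-zero curl is a source.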